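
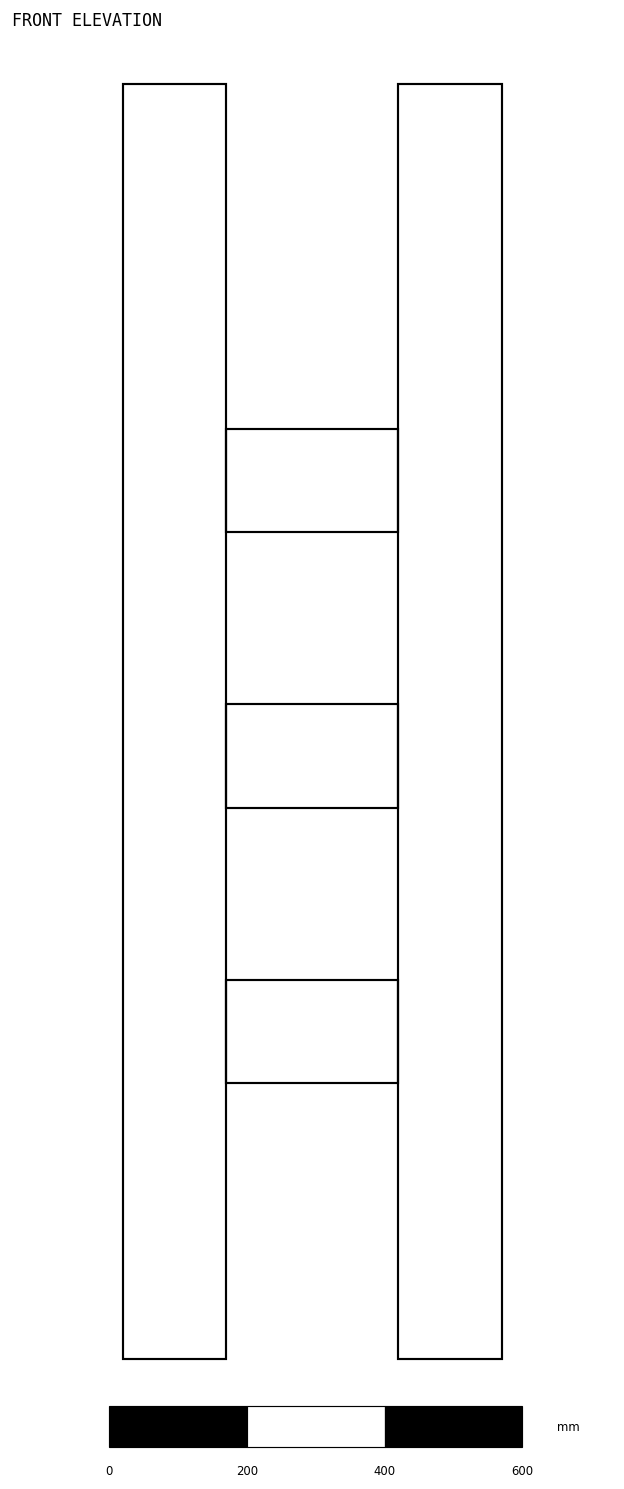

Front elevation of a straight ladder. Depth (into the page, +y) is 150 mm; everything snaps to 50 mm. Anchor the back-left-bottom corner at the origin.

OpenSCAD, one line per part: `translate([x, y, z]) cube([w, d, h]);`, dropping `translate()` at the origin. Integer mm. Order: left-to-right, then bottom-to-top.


cube([150, 150, 1850]);
translate([150, 0, 400]) cube([250, 150, 150]);
translate([150, 0, 800]) cube([250, 150, 150]);
translate([150, 0, 1200]) cube([250, 150, 150]);
translate([400, 0, 0]) cube([150, 150, 1850]);


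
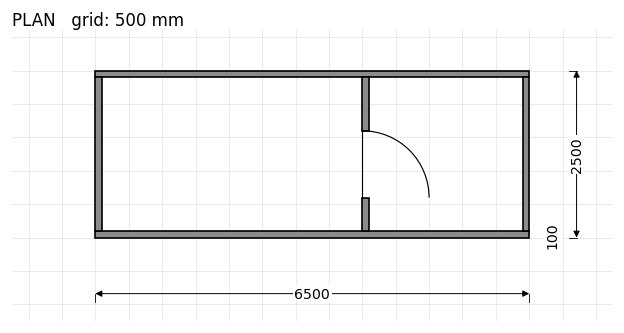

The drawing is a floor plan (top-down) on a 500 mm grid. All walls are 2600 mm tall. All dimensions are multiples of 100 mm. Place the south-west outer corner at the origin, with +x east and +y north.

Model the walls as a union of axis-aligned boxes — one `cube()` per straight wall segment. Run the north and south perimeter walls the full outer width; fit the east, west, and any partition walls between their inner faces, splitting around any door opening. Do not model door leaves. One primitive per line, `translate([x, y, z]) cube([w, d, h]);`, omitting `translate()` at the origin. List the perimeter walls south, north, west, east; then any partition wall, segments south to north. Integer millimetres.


cube([6500, 100, 2600]);
translate([0, 2400, 0]) cube([6500, 100, 2600]);
translate([0, 100, 0]) cube([100, 2300, 2600]);
translate([6400, 100, 0]) cube([100, 2300, 2600]);
translate([4000, 100, 0]) cube([100, 500, 2600]);
translate([4000, 1600, 0]) cube([100, 800, 2600]);


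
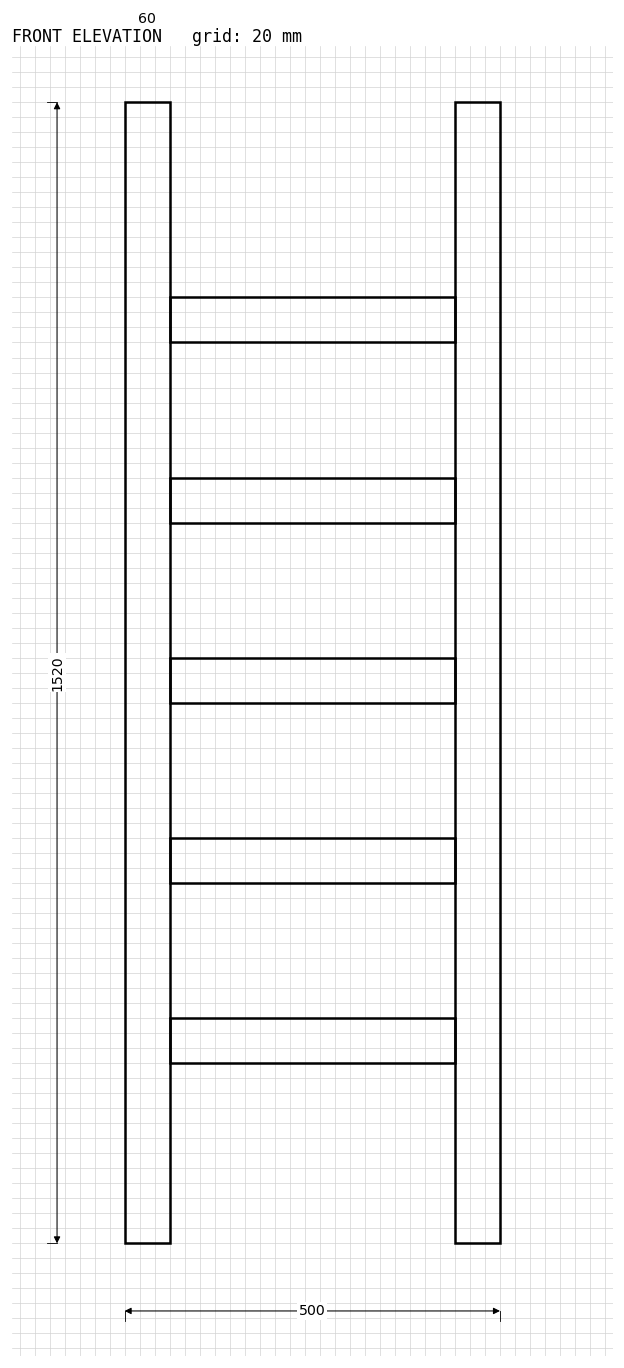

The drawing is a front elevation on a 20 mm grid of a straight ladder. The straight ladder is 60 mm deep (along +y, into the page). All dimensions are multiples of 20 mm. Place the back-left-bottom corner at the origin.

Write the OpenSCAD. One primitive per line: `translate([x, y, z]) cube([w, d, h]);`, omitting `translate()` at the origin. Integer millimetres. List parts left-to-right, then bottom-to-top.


cube([60, 60, 1520]);
translate([60, 0, 240]) cube([380, 60, 60]);
translate([60, 0, 480]) cube([380, 60, 60]);
translate([60, 0, 720]) cube([380, 60, 60]);
translate([60, 0, 960]) cube([380, 60, 60]);
translate([60, 0, 1200]) cube([380, 60, 60]);
translate([440, 0, 0]) cube([60, 60, 1520]);


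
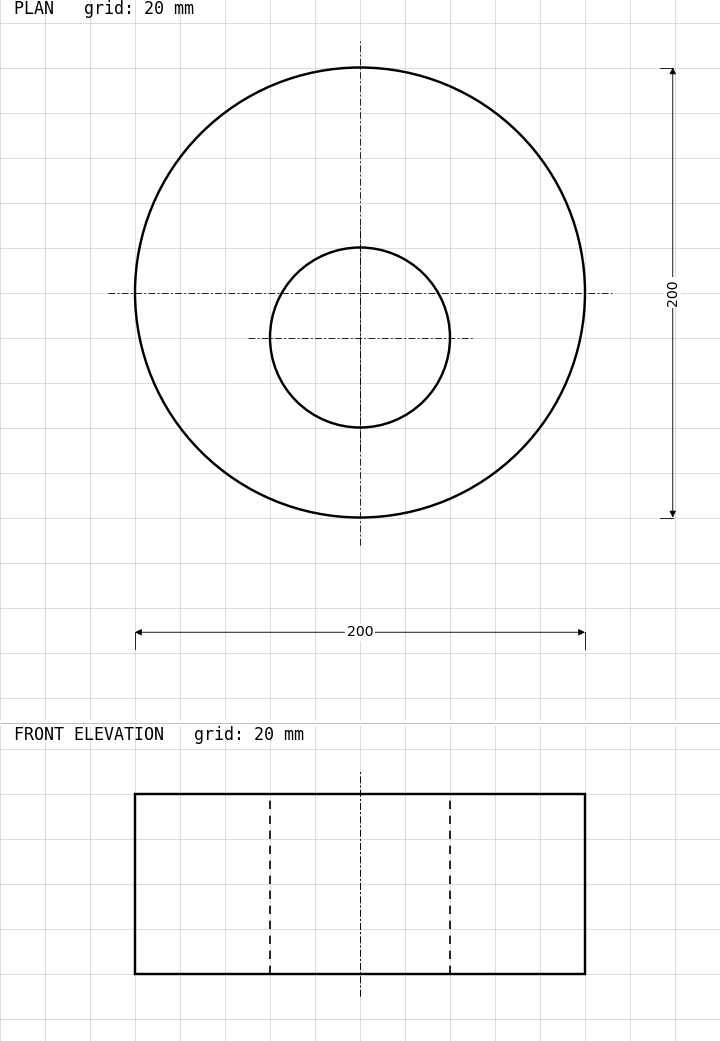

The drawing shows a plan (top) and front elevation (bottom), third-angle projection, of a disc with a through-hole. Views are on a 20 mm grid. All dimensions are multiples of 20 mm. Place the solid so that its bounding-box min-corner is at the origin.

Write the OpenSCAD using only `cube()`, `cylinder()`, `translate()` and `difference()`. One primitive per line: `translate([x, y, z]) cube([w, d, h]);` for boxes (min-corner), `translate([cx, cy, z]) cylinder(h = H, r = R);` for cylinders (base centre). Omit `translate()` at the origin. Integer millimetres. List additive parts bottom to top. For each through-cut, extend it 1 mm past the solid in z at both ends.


difference() {
  translate([100, 100, 0]) cylinder(h = 80, r = 100);
  translate([100, 80, -1]) cylinder(h = 82, r = 40);
}


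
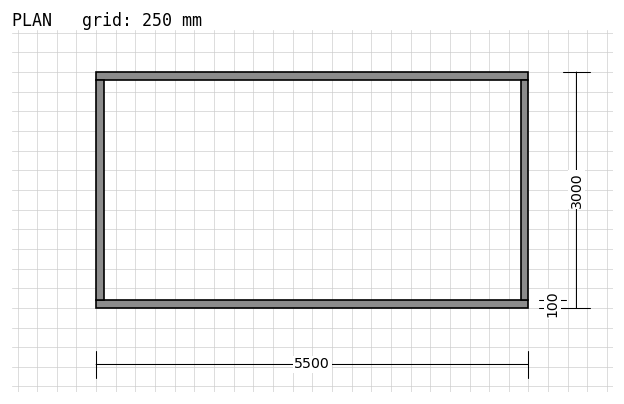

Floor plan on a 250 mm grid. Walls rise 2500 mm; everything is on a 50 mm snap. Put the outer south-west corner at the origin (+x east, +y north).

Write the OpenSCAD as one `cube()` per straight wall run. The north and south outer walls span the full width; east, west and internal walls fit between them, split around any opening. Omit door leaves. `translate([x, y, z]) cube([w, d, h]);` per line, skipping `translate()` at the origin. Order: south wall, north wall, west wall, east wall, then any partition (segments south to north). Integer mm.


cube([5500, 100, 2500]);
translate([0, 2900, 0]) cube([5500, 100, 2500]);
translate([0, 100, 0]) cube([100, 2800, 2500]);
translate([5400, 100, 0]) cube([100, 2800, 2500]);


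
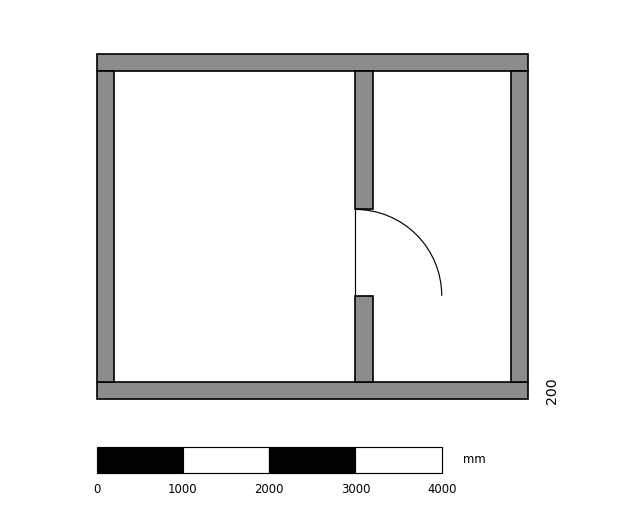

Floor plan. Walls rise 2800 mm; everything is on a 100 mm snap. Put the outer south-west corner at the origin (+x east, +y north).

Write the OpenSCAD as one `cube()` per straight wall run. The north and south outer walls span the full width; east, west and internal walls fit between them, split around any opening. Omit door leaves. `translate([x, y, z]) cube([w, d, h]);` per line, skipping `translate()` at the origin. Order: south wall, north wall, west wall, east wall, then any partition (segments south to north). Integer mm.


cube([5000, 200, 2800]);
translate([0, 3800, 0]) cube([5000, 200, 2800]);
translate([0, 200, 0]) cube([200, 3600, 2800]);
translate([4800, 200, 0]) cube([200, 3600, 2800]);
translate([3000, 200, 0]) cube([200, 1000, 2800]);
translate([3000, 2200, 0]) cube([200, 1600, 2800]);


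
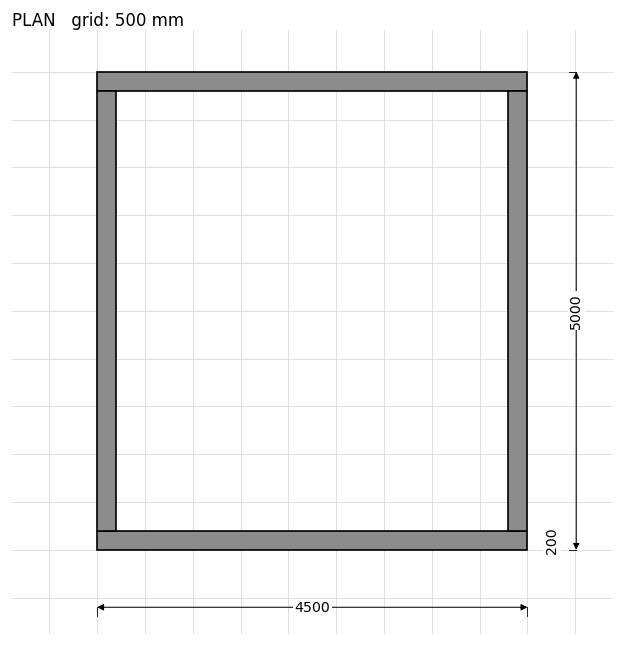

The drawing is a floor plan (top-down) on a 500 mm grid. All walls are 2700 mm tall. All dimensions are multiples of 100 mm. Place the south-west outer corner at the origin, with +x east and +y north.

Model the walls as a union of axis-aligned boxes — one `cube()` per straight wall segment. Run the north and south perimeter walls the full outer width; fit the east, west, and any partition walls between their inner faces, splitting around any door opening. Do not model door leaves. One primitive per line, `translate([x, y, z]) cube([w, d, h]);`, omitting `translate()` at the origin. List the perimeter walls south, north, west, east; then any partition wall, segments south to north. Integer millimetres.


cube([4500, 200, 2700]);
translate([0, 4800, 0]) cube([4500, 200, 2700]);
translate([0, 200, 0]) cube([200, 4600, 2700]);
translate([4300, 200, 0]) cube([200, 4600, 2700]);


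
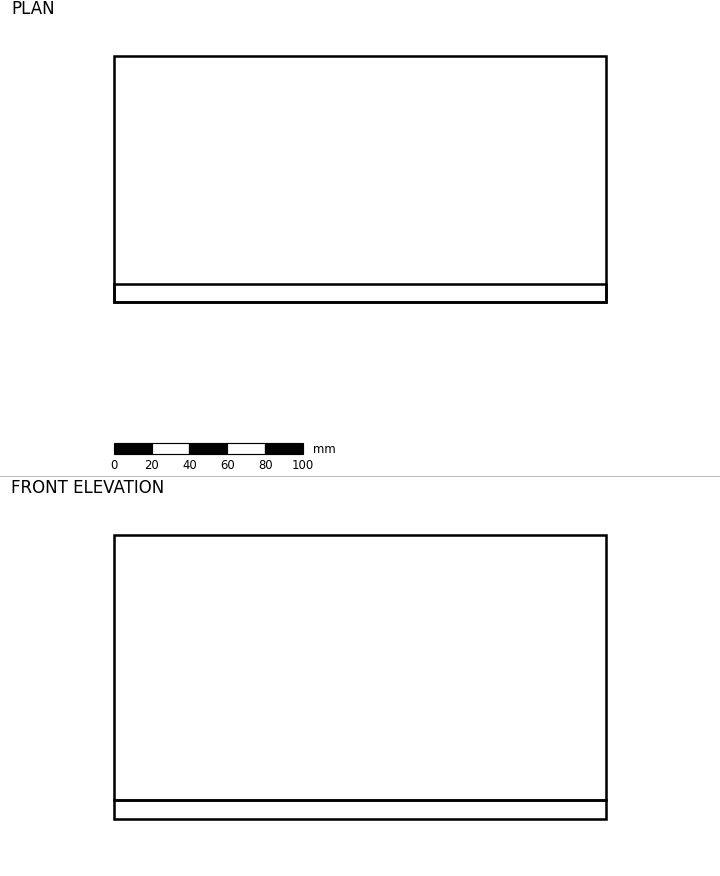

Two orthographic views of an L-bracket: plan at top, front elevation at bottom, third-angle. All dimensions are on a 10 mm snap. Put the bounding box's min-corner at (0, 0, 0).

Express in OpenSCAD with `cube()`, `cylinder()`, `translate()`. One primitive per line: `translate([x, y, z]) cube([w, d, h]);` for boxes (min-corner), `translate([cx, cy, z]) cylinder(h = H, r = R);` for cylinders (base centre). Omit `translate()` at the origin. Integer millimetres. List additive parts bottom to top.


cube([260, 130, 10]);
translate([0, 0, 10]) cube([260, 10, 140]);


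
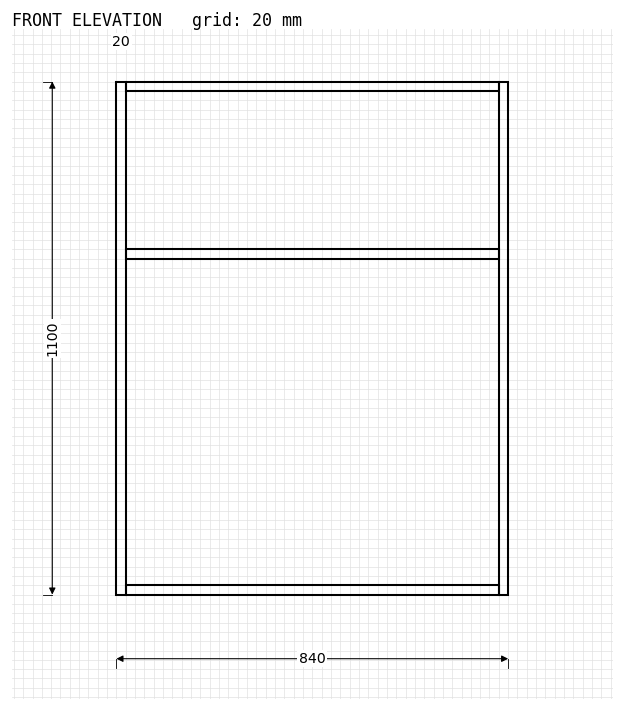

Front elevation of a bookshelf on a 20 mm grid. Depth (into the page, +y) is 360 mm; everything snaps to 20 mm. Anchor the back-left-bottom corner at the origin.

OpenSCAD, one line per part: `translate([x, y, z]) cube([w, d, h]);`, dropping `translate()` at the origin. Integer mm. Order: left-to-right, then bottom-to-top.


cube([20, 360, 1100]);
translate([20, 0, 0]) cube([800, 360, 20]);
translate([20, 0, 720]) cube([800, 360, 20]);
translate([20, 0, 1080]) cube([800, 360, 20]);
translate([820, 0, 0]) cube([20, 360, 1100]);


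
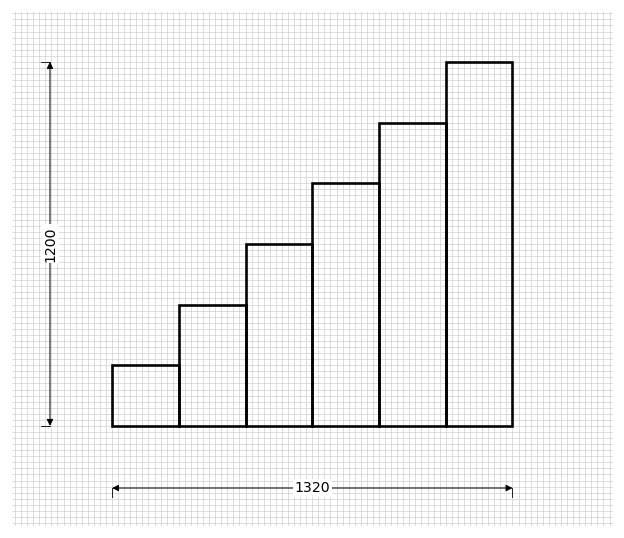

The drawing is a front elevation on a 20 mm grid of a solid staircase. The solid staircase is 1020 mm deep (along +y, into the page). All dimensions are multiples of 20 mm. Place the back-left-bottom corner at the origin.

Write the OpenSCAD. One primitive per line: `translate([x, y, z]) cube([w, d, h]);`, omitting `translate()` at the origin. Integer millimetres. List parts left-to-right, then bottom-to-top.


cube([220, 1020, 200]);
translate([220, 0, 0]) cube([220, 1020, 400]);
translate([440, 0, 0]) cube([220, 1020, 600]);
translate([660, 0, 0]) cube([220, 1020, 800]);
translate([880, 0, 0]) cube([220, 1020, 1000]);
translate([1100, 0, 0]) cube([220, 1020, 1200]);


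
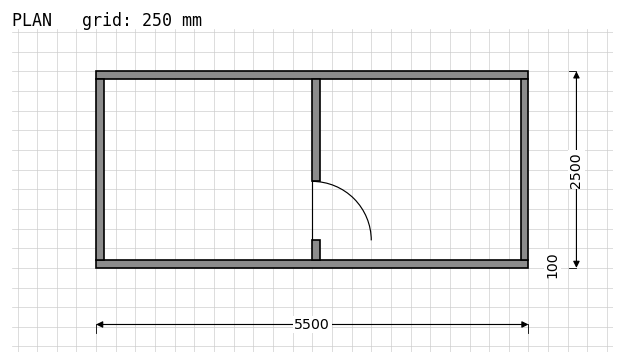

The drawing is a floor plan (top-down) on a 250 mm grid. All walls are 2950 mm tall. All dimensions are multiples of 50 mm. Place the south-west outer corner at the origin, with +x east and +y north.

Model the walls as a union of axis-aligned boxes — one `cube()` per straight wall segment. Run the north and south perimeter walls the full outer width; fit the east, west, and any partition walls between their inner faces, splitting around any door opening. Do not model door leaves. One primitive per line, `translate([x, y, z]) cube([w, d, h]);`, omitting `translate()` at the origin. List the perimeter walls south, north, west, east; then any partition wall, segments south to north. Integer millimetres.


cube([5500, 100, 2950]);
translate([0, 2400, 0]) cube([5500, 100, 2950]);
translate([0, 100, 0]) cube([100, 2300, 2950]);
translate([5400, 100, 0]) cube([100, 2300, 2950]);
translate([2750, 100, 0]) cube([100, 250, 2950]);
translate([2750, 1100, 0]) cube([100, 1300, 2950]);


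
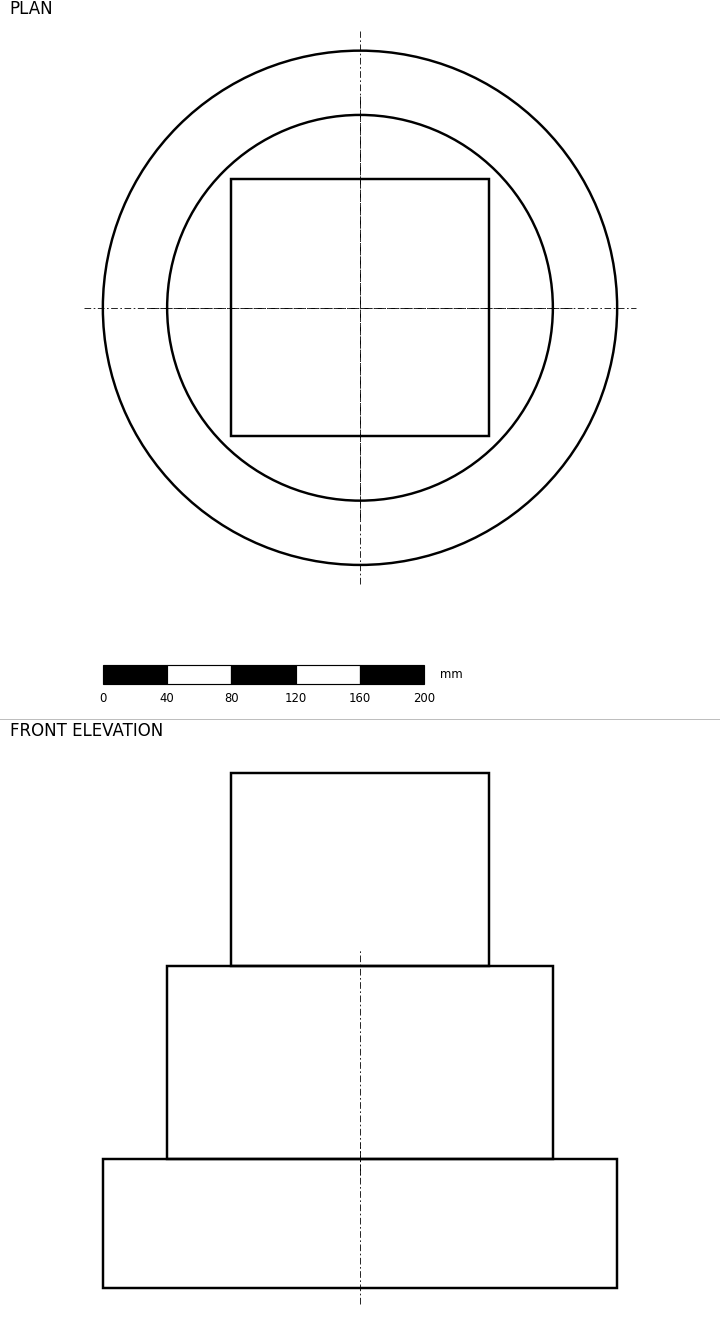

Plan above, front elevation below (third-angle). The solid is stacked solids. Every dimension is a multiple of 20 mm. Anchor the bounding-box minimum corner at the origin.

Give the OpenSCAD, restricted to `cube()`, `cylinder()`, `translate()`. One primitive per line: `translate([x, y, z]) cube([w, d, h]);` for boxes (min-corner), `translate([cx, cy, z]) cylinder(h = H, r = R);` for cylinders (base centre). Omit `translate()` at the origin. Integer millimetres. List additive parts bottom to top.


translate([160, 160, 0]) cylinder(h = 80, r = 160);
translate([160, 160, 80]) cylinder(h = 120, r = 120);
translate([80, 80, 200]) cube([160, 160, 120]);


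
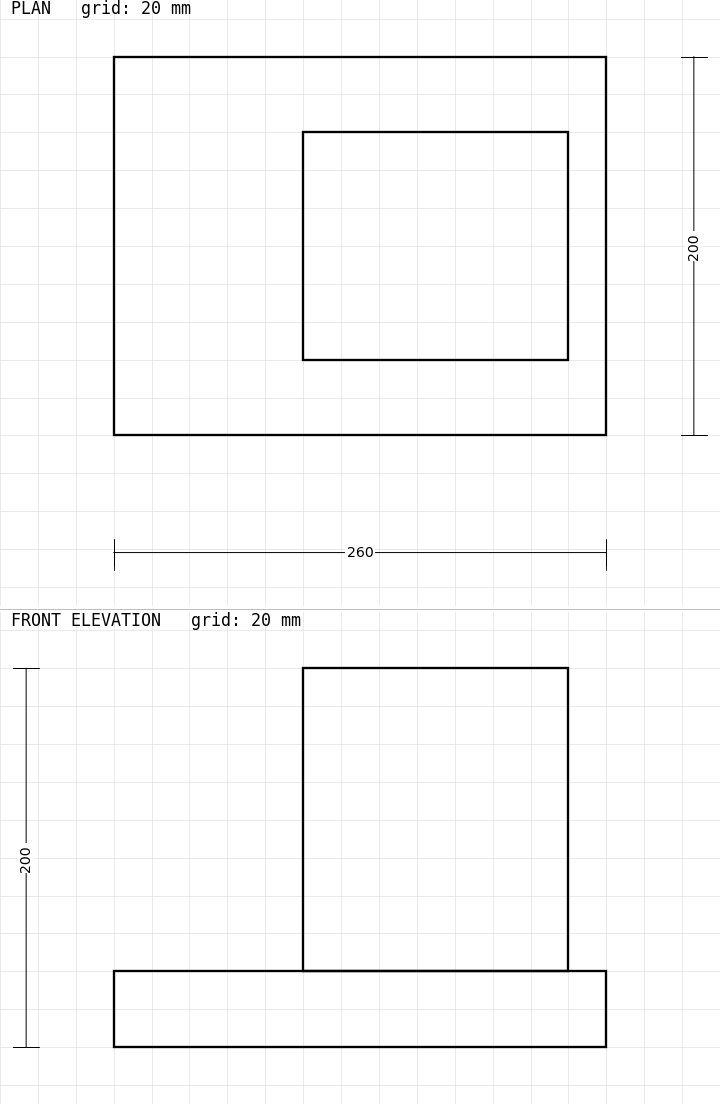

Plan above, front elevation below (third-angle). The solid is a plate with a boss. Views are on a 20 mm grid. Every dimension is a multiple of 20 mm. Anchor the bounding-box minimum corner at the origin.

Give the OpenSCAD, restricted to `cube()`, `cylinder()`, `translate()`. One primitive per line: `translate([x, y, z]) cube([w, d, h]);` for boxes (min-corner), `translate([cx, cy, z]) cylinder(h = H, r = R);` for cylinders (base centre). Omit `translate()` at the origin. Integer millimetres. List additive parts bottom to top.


cube([260, 200, 40]);
translate([100, 40, 40]) cube([140, 120, 160]);


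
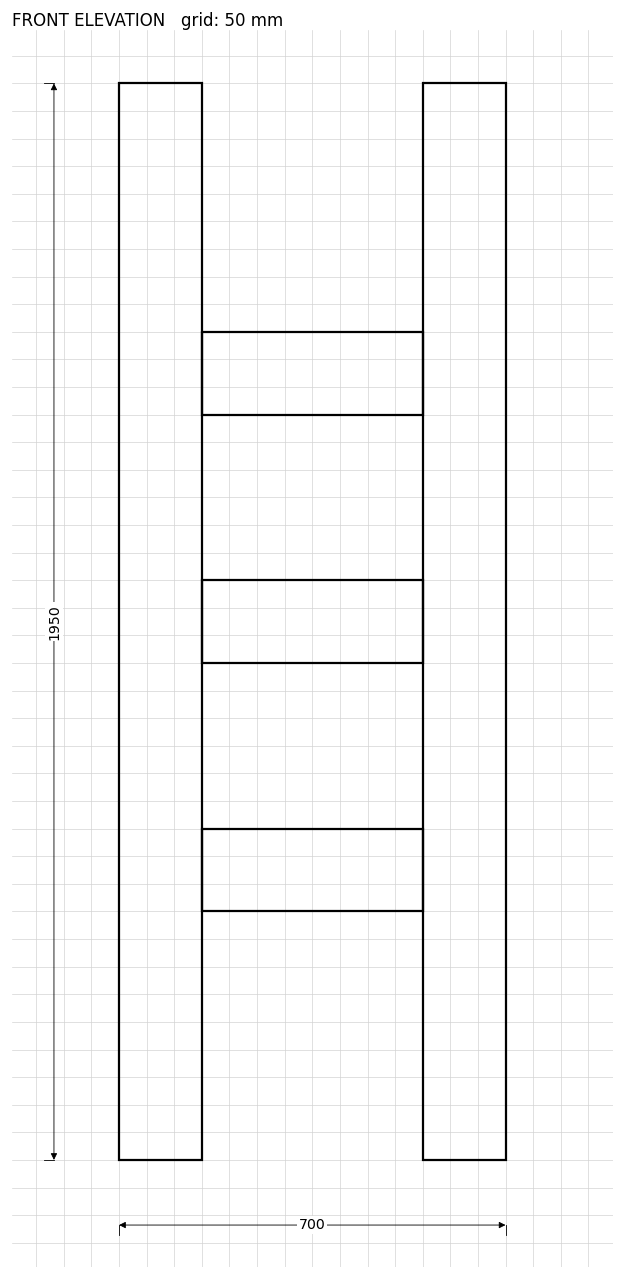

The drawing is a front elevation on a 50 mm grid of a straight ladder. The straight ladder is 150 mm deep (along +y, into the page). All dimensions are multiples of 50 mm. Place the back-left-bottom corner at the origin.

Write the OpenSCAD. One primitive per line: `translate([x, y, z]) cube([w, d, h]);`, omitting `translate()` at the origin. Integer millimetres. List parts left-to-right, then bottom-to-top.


cube([150, 150, 1950]);
translate([150, 0, 450]) cube([400, 150, 150]);
translate([150, 0, 900]) cube([400, 150, 150]);
translate([150, 0, 1350]) cube([400, 150, 150]);
translate([550, 0, 0]) cube([150, 150, 1950]);


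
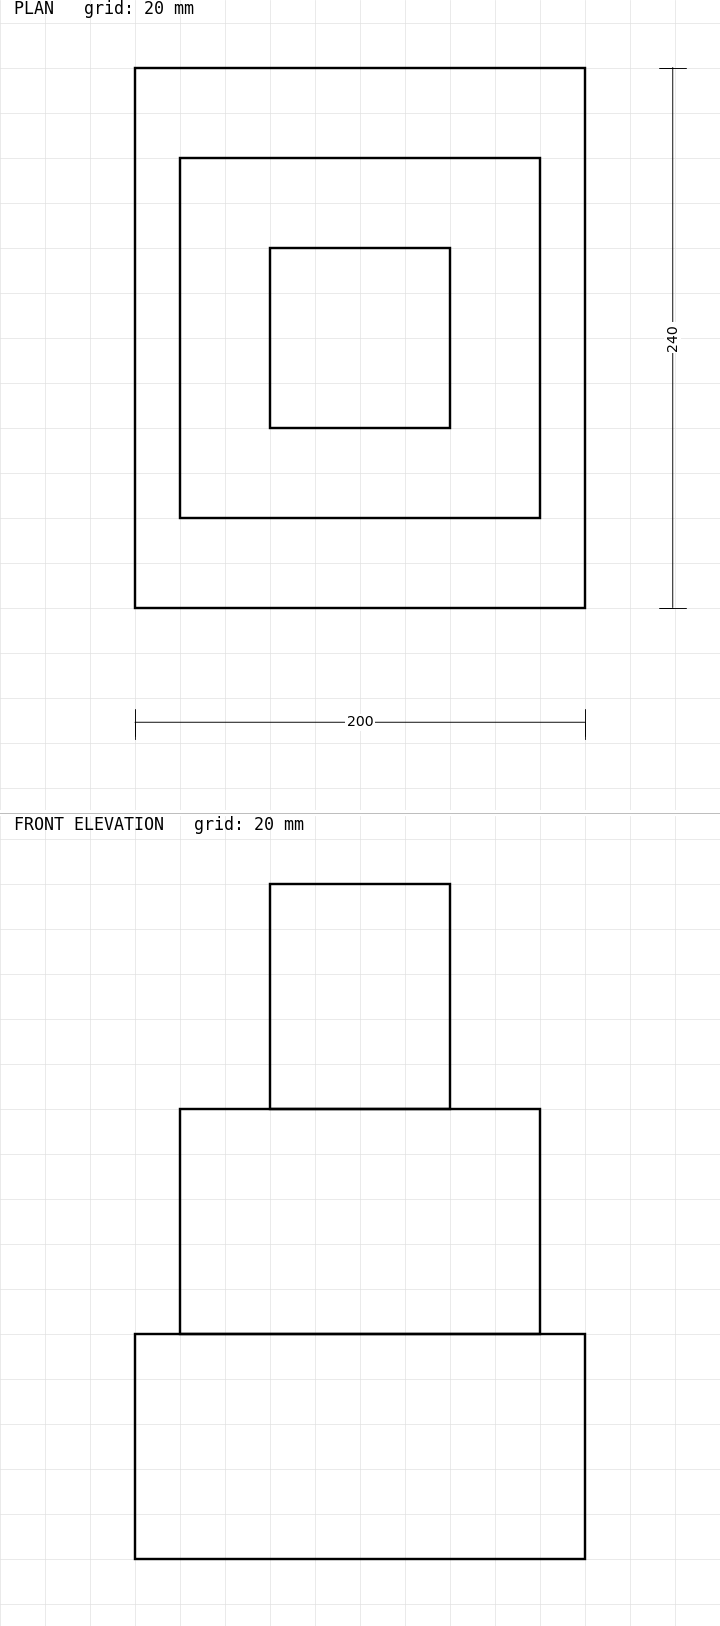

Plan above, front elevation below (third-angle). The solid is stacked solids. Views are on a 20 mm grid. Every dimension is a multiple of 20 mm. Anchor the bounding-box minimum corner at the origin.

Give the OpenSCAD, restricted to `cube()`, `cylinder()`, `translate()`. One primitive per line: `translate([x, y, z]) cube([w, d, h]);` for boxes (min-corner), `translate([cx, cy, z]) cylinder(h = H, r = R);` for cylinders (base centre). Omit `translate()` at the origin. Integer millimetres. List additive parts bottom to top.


cube([200, 240, 100]);
translate([20, 40, 100]) cube([160, 160, 100]);
translate([60, 80, 200]) cube([80, 80, 100]);


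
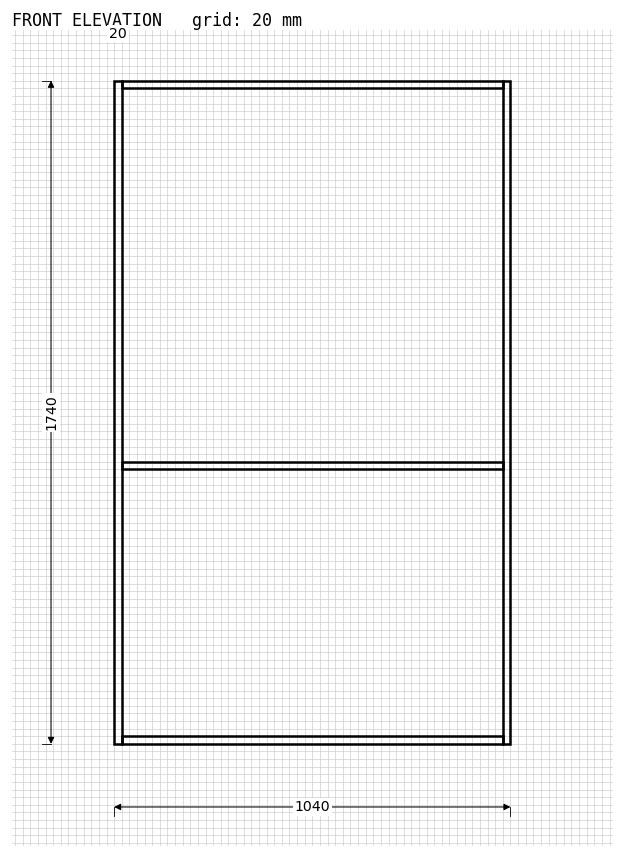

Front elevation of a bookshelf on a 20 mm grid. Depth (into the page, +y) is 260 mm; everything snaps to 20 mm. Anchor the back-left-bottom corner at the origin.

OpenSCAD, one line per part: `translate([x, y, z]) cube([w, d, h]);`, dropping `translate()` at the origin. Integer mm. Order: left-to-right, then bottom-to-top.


cube([20, 260, 1740]);
translate([20, 0, 0]) cube([1000, 260, 20]);
translate([20, 0, 720]) cube([1000, 260, 20]);
translate([20, 0, 1720]) cube([1000, 260, 20]);
translate([1020, 0, 0]) cube([20, 260, 1740]);


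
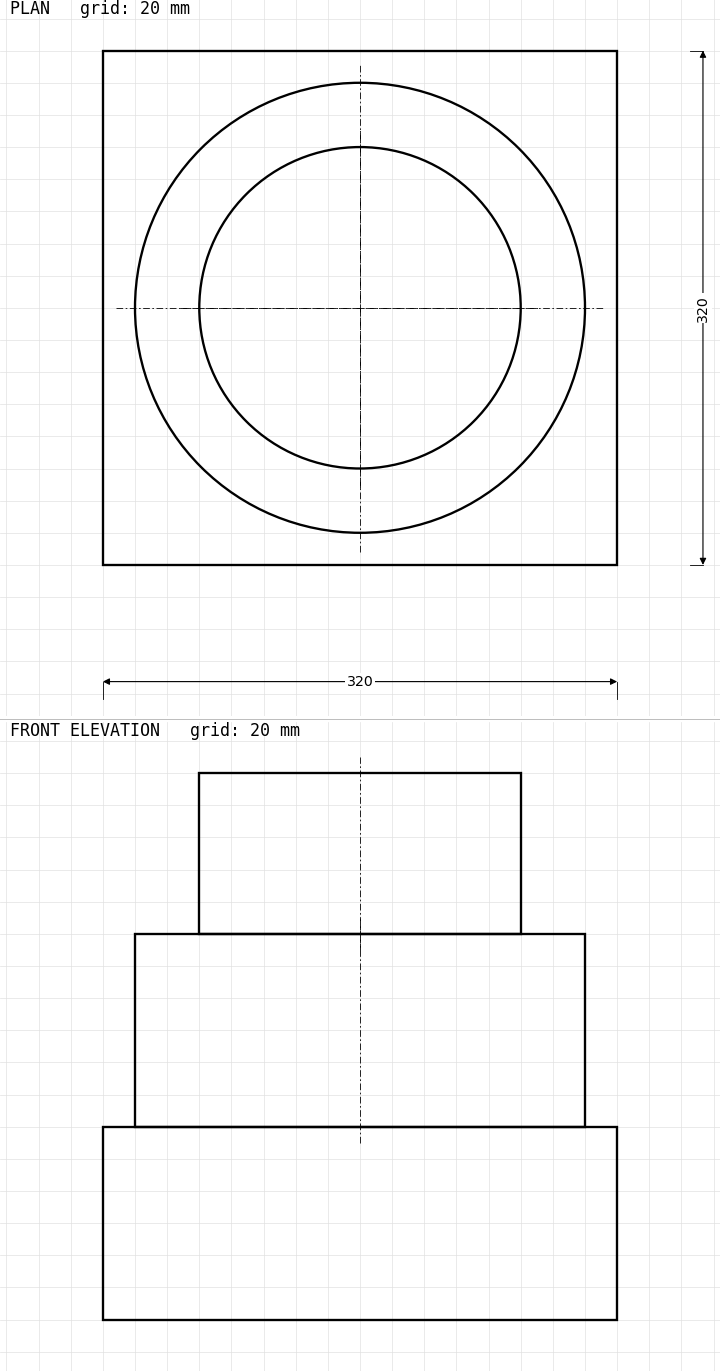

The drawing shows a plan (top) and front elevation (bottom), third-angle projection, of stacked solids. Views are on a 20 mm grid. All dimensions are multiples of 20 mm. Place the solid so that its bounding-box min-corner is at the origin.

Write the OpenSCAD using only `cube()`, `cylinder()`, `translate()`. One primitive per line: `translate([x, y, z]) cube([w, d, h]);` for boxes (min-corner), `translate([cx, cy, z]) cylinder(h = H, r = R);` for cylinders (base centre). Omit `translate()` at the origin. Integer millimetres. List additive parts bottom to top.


cube([320, 320, 120]);
translate([160, 160, 120]) cylinder(h = 120, r = 140);
translate([160, 160, 240]) cylinder(h = 100, r = 100);


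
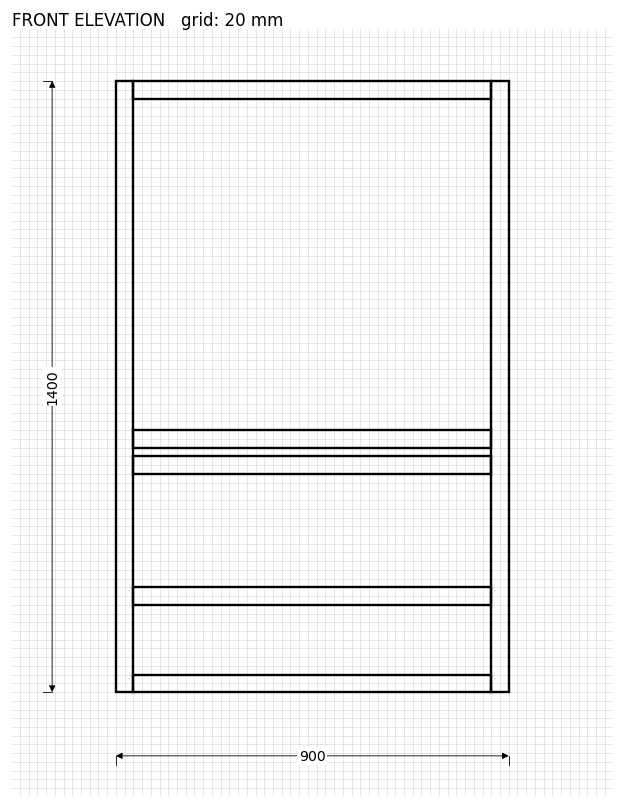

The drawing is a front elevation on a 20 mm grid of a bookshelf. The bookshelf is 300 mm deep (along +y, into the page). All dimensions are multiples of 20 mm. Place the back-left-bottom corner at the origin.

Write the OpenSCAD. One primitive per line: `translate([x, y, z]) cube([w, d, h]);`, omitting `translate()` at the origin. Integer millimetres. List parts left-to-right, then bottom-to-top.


cube([40, 300, 1400]);
translate([40, 0, 0]) cube([820, 300, 40]);
translate([40, 0, 200]) cube([820, 300, 40]);
translate([40, 0, 500]) cube([820, 300, 40]);
translate([40, 0, 560]) cube([820, 300, 40]);
translate([40, 0, 1360]) cube([820, 300, 40]);
translate([860, 0, 0]) cube([40, 300, 1400]);


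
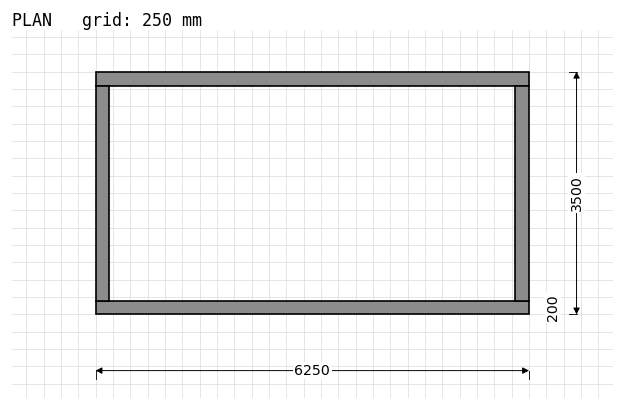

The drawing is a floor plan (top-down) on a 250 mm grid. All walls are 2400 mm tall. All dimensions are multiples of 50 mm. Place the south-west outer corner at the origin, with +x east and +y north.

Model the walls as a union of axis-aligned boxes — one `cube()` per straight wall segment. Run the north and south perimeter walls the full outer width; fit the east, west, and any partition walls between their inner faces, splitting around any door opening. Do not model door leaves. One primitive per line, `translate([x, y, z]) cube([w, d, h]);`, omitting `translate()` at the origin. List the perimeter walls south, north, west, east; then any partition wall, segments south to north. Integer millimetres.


cube([6250, 200, 2400]);
translate([0, 3300, 0]) cube([6250, 200, 2400]);
translate([0, 200, 0]) cube([200, 3100, 2400]);
translate([6050, 200, 0]) cube([200, 3100, 2400]);


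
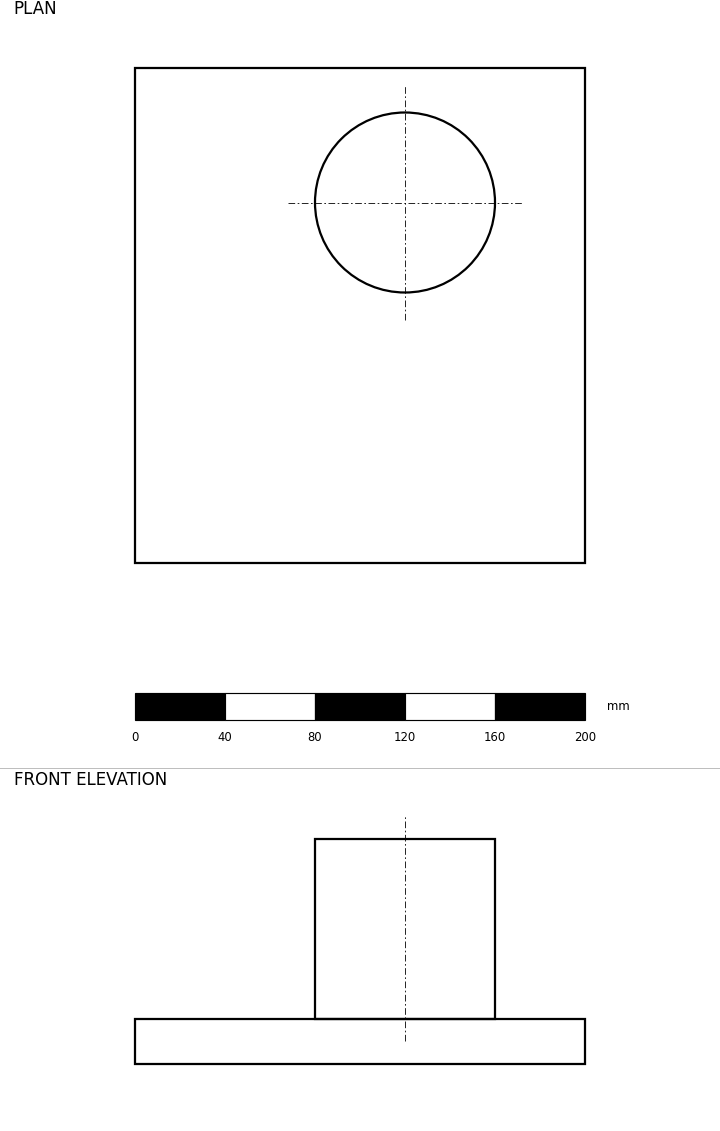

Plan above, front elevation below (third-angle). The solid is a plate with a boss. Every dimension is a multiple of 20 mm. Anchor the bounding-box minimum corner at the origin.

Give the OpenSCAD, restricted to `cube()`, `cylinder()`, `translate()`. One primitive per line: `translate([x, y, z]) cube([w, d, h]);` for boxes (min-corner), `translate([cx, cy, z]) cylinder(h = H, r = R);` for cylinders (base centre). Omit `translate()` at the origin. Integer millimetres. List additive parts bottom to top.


cube([200, 220, 20]);
translate([120, 160, 20]) cylinder(h = 80, r = 40);


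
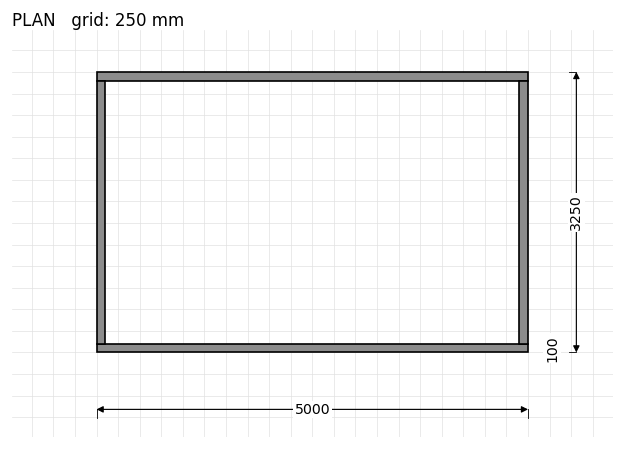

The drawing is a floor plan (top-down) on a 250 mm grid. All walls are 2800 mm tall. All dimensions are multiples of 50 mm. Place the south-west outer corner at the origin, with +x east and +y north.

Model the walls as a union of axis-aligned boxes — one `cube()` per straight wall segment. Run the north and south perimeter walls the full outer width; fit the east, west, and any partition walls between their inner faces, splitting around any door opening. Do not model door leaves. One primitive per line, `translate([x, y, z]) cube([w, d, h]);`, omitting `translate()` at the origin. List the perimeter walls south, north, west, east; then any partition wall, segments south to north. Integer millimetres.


cube([5000, 100, 2800]);
translate([0, 3150, 0]) cube([5000, 100, 2800]);
translate([0, 100, 0]) cube([100, 3050, 2800]);
translate([4900, 100, 0]) cube([100, 3050, 2800]);


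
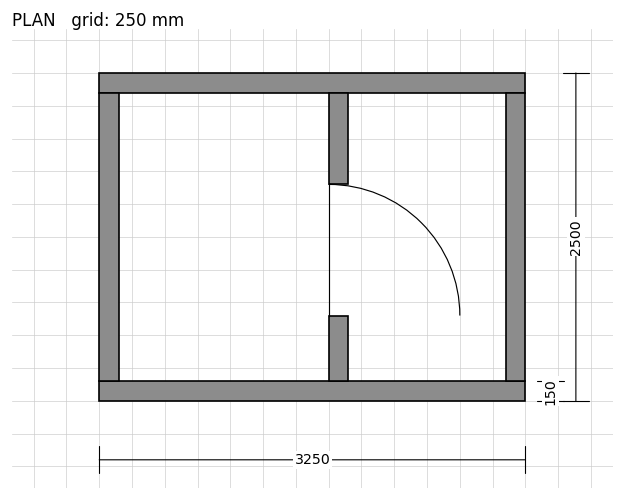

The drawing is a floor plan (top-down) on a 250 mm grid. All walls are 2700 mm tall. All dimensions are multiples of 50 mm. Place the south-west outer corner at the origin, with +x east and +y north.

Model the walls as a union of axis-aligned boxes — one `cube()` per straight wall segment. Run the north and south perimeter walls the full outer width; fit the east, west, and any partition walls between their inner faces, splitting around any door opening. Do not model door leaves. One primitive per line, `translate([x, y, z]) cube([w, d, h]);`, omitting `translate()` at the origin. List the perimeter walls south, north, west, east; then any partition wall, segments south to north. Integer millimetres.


cube([3250, 150, 2700]);
translate([0, 2350, 0]) cube([3250, 150, 2700]);
translate([0, 150, 0]) cube([150, 2200, 2700]);
translate([3100, 150, 0]) cube([150, 2200, 2700]);
translate([1750, 150, 0]) cube([150, 500, 2700]);
translate([1750, 1650, 0]) cube([150, 700, 2700]);


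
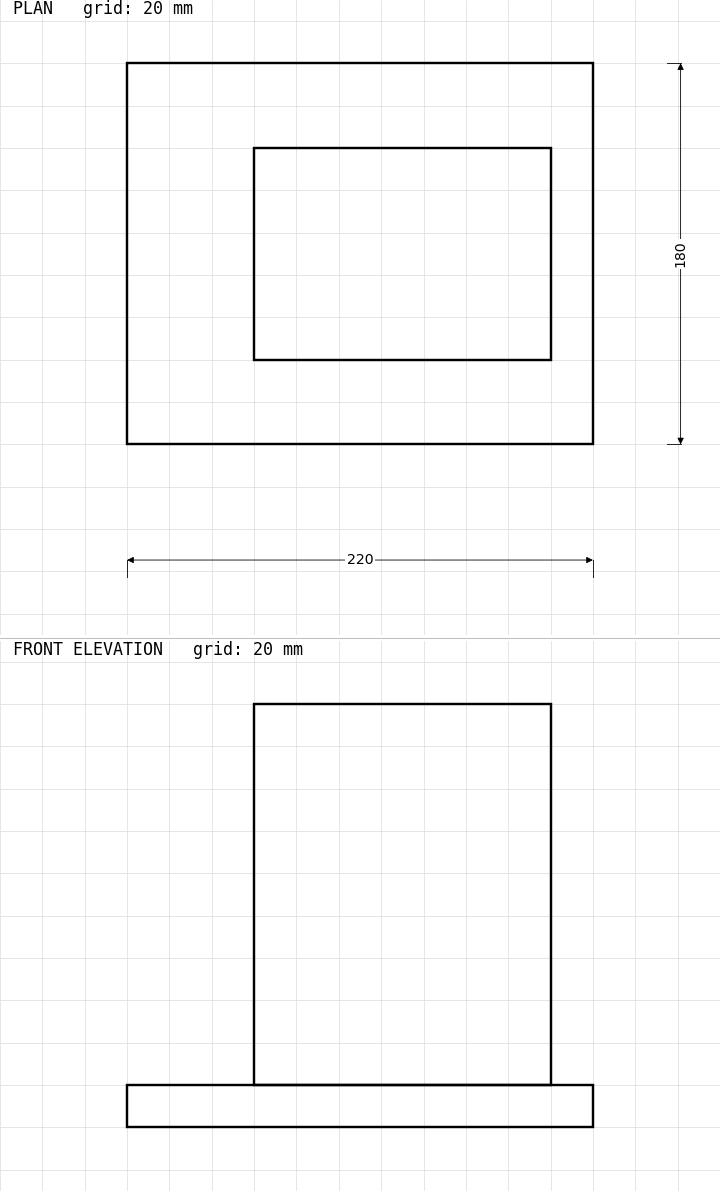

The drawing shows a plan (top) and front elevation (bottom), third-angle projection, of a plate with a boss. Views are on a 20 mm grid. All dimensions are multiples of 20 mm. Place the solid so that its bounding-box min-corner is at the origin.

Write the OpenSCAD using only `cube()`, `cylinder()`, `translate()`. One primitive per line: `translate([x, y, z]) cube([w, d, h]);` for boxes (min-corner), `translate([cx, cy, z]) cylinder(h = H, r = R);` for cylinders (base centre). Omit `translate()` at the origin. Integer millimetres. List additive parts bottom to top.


cube([220, 180, 20]);
translate([60, 40, 20]) cube([140, 100, 180]);


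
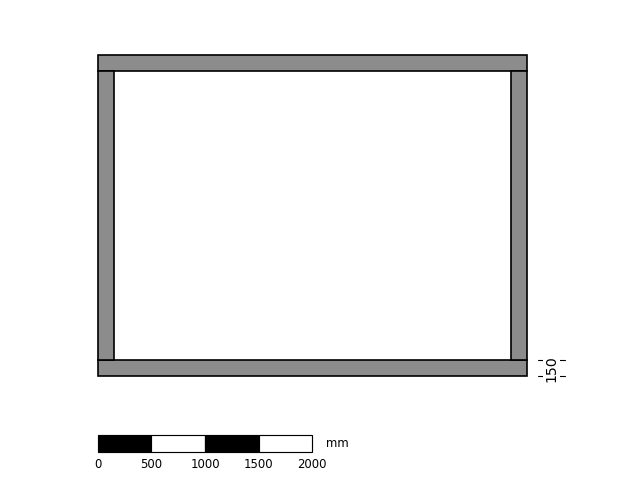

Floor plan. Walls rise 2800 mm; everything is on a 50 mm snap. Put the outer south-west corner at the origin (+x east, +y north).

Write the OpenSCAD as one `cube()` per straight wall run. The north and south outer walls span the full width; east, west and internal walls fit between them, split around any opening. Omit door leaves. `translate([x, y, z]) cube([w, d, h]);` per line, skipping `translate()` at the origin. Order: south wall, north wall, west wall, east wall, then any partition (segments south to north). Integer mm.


cube([4000, 150, 2800]);
translate([0, 2850, 0]) cube([4000, 150, 2800]);
translate([0, 150, 0]) cube([150, 2700, 2800]);
translate([3850, 150, 0]) cube([150, 2700, 2800]);


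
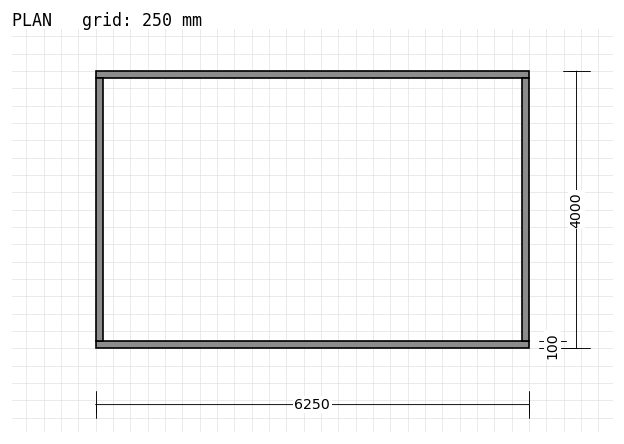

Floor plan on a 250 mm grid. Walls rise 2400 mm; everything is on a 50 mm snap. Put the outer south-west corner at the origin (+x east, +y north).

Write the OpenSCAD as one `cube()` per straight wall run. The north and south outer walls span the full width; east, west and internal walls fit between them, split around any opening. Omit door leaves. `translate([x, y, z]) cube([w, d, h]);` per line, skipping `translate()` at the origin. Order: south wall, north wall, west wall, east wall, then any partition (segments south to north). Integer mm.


cube([6250, 100, 2400]);
translate([0, 3900, 0]) cube([6250, 100, 2400]);
translate([0, 100, 0]) cube([100, 3800, 2400]);
translate([6150, 100, 0]) cube([100, 3800, 2400]);


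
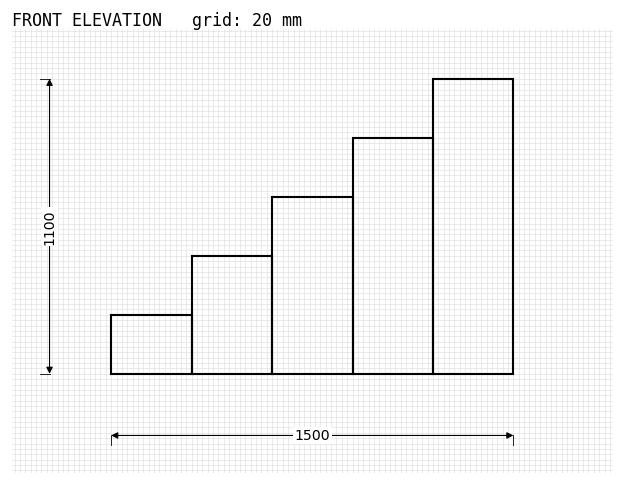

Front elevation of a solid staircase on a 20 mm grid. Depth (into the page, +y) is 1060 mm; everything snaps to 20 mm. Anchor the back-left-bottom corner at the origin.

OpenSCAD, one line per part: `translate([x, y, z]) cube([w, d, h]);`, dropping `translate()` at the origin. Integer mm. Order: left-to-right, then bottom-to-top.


cube([300, 1060, 220]);
translate([300, 0, 0]) cube([300, 1060, 440]);
translate([600, 0, 0]) cube([300, 1060, 660]);
translate([900, 0, 0]) cube([300, 1060, 880]);
translate([1200, 0, 0]) cube([300, 1060, 1100]);


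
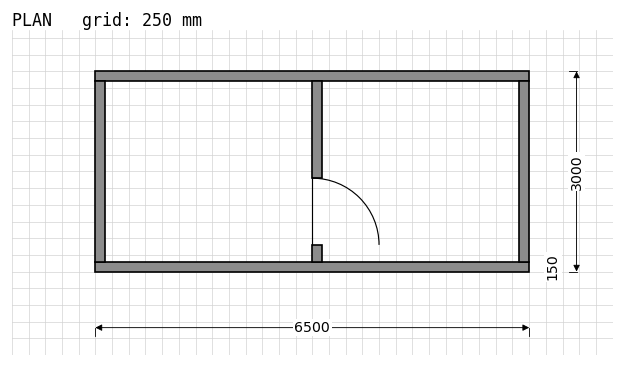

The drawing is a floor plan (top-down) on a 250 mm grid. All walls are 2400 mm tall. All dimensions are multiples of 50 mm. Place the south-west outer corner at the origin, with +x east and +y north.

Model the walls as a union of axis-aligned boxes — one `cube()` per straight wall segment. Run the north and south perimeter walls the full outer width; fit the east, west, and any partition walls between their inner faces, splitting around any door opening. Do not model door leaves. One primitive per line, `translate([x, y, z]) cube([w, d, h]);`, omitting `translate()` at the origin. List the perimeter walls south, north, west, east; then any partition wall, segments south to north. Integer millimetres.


cube([6500, 150, 2400]);
translate([0, 2850, 0]) cube([6500, 150, 2400]);
translate([0, 150, 0]) cube([150, 2700, 2400]);
translate([6350, 150, 0]) cube([150, 2700, 2400]);
translate([3250, 150, 0]) cube([150, 250, 2400]);
translate([3250, 1400, 0]) cube([150, 1450, 2400]);


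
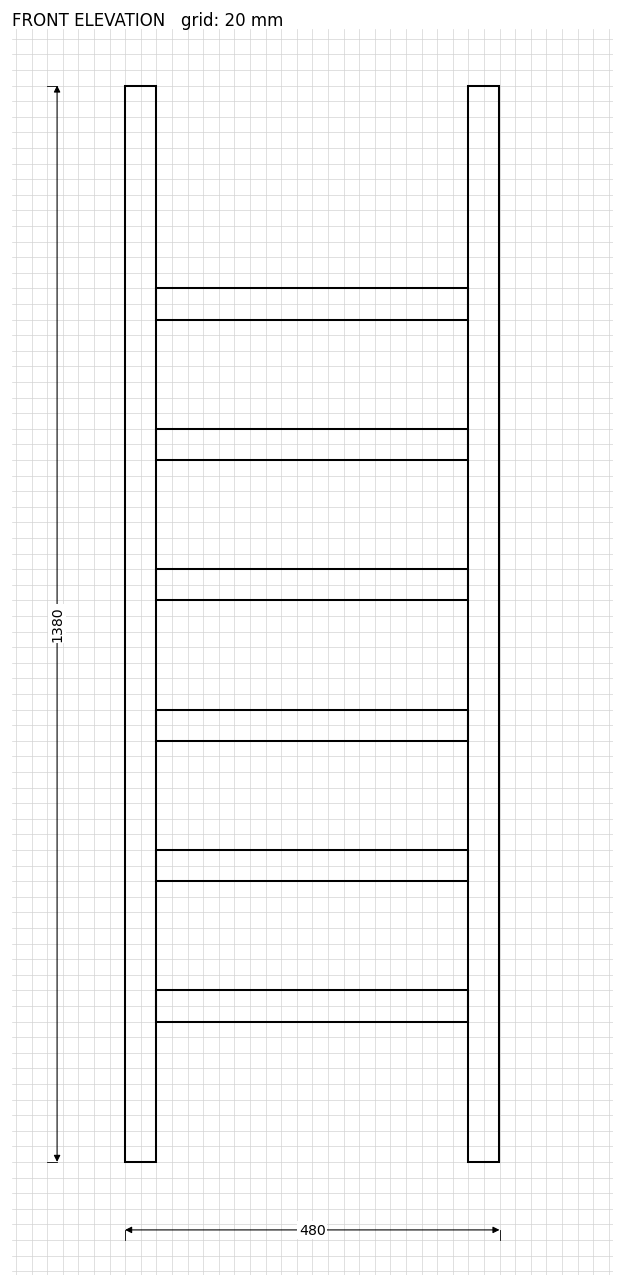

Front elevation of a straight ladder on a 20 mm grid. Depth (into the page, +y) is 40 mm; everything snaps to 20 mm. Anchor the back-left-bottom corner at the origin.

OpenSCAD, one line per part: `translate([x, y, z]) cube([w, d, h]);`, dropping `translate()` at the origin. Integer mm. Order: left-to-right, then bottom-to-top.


cube([40, 40, 1380]);
translate([40, 0, 180]) cube([400, 40, 40]);
translate([40, 0, 360]) cube([400, 40, 40]);
translate([40, 0, 540]) cube([400, 40, 40]);
translate([40, 0, 720]) cube([400, 40, 40]);
translate([40, 0, 900]) cube([400, 40, 40]);
translate([40, 0, 1080]) cube([400, 40, 40]);
translate([440, 0, 0]) cube([40, 40, 1380]);


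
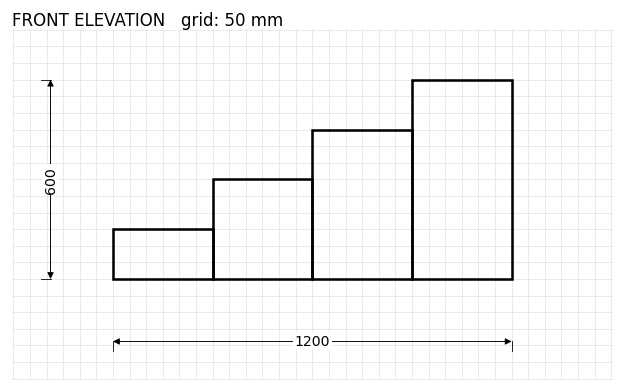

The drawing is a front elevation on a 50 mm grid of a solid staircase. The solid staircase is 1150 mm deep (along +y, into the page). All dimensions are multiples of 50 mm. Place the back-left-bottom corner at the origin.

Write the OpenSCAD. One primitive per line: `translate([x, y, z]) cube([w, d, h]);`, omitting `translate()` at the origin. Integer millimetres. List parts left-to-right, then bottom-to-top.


cube([300, 1150, 150]);
translate([300, 0, 0]) cube([300, 1150, 300]);
translate([600, 0, 0]) cube([300, 1150, 450]);
translate([900, 0, 0]) cube([300, 1150, 600]);


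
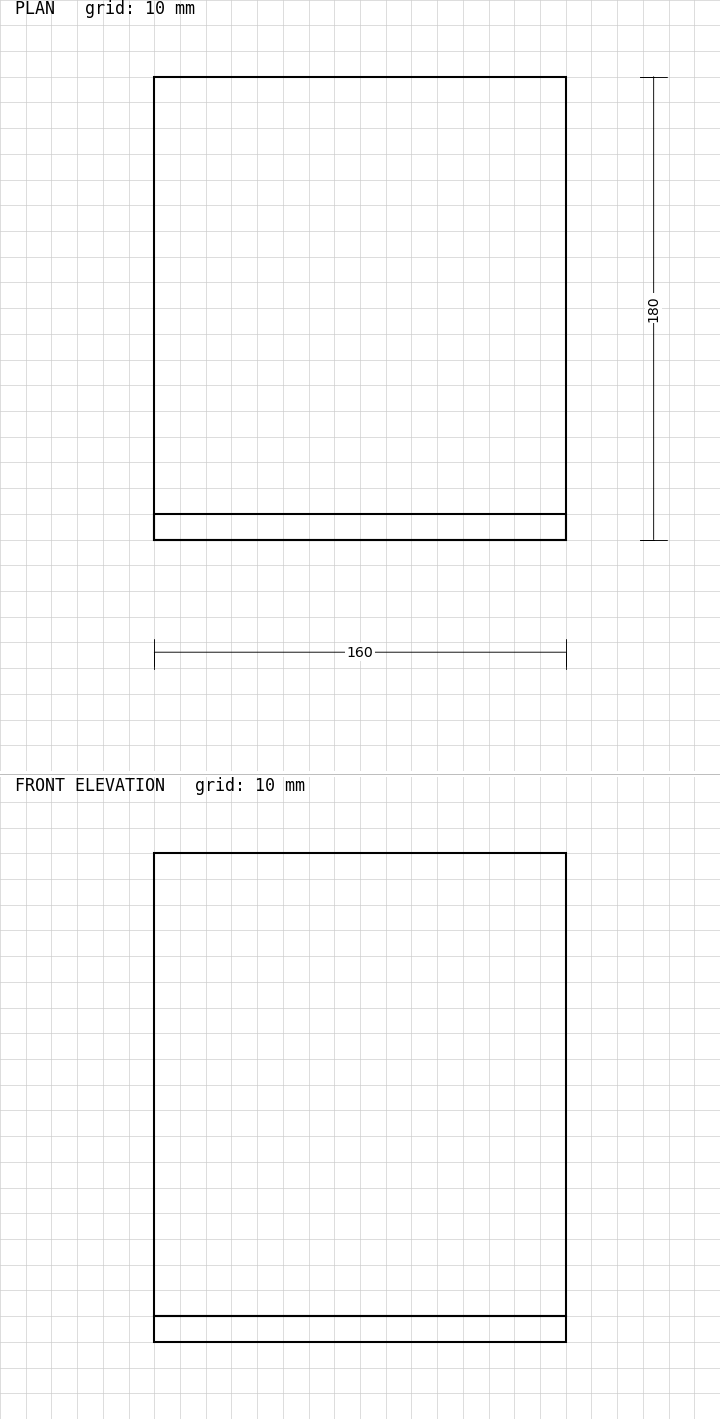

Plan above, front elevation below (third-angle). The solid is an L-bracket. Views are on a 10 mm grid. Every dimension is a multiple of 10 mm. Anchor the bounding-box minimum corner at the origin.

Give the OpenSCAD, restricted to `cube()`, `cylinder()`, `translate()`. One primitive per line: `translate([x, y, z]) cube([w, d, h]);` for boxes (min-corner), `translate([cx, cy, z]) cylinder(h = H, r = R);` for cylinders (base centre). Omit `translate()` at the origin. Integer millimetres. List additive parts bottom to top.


cube([160, 180, 10]);
translate([0, 0, 10]) cube([160, 10, 180]);


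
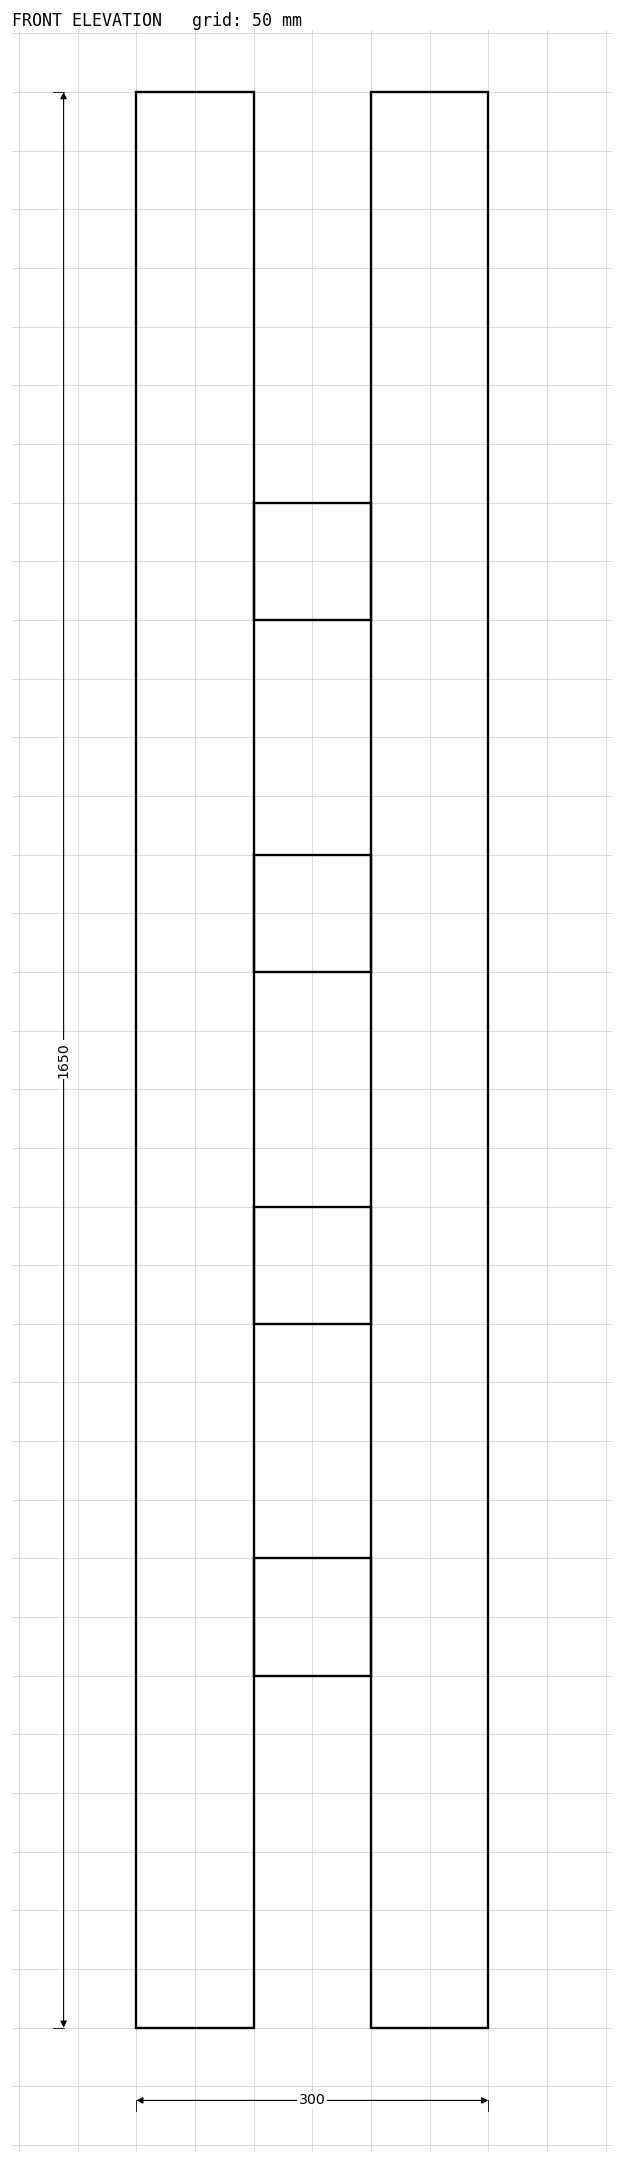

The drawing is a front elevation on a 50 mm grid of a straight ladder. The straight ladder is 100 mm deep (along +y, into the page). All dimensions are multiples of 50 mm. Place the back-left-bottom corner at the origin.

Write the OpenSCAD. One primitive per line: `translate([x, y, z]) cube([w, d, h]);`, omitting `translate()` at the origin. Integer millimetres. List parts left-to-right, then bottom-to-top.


cube([100, 100, 1650]);
translate([100, 0, 300]) cube([100, 100, 100]);
translate([100, 0, 600]) cube([100, 100, 100]);
translate([100, 0, 900]) cube([100, 100, 100]);
translate([100, 0, 1200]) cube([100, 100, 100]);
translate([200, 0, 0]) cube([100, 100, 1650]);


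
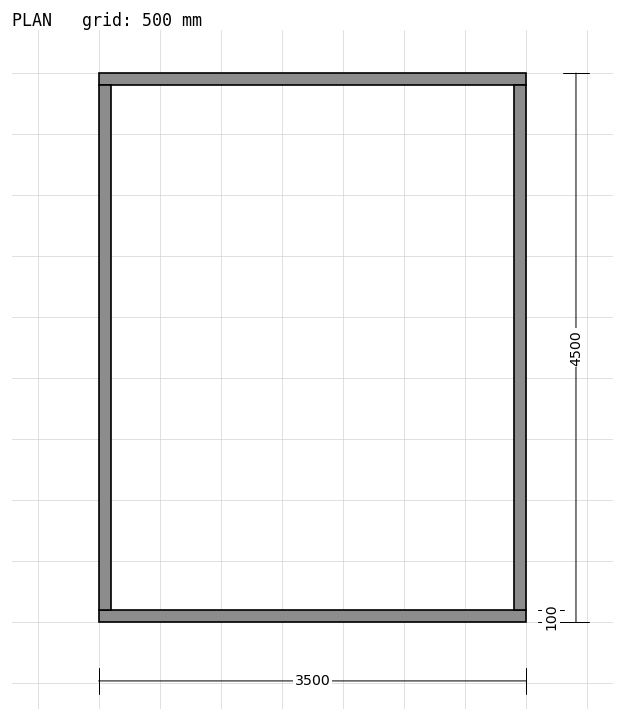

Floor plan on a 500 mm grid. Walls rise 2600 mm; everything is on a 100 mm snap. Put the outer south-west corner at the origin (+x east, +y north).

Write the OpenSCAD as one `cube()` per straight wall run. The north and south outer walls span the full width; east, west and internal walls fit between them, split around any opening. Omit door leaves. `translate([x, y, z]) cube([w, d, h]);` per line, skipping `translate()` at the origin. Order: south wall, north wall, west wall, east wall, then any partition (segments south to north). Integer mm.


cube([3500, 100, 2600]);
translate([0, 4400, 0]) cube([3500, 100, 2600]);
translate([0, 100, 0]) cube([100, 4300, 2600]);
translate([3400, 100, 0]) cube([100, 4300, 2600]);


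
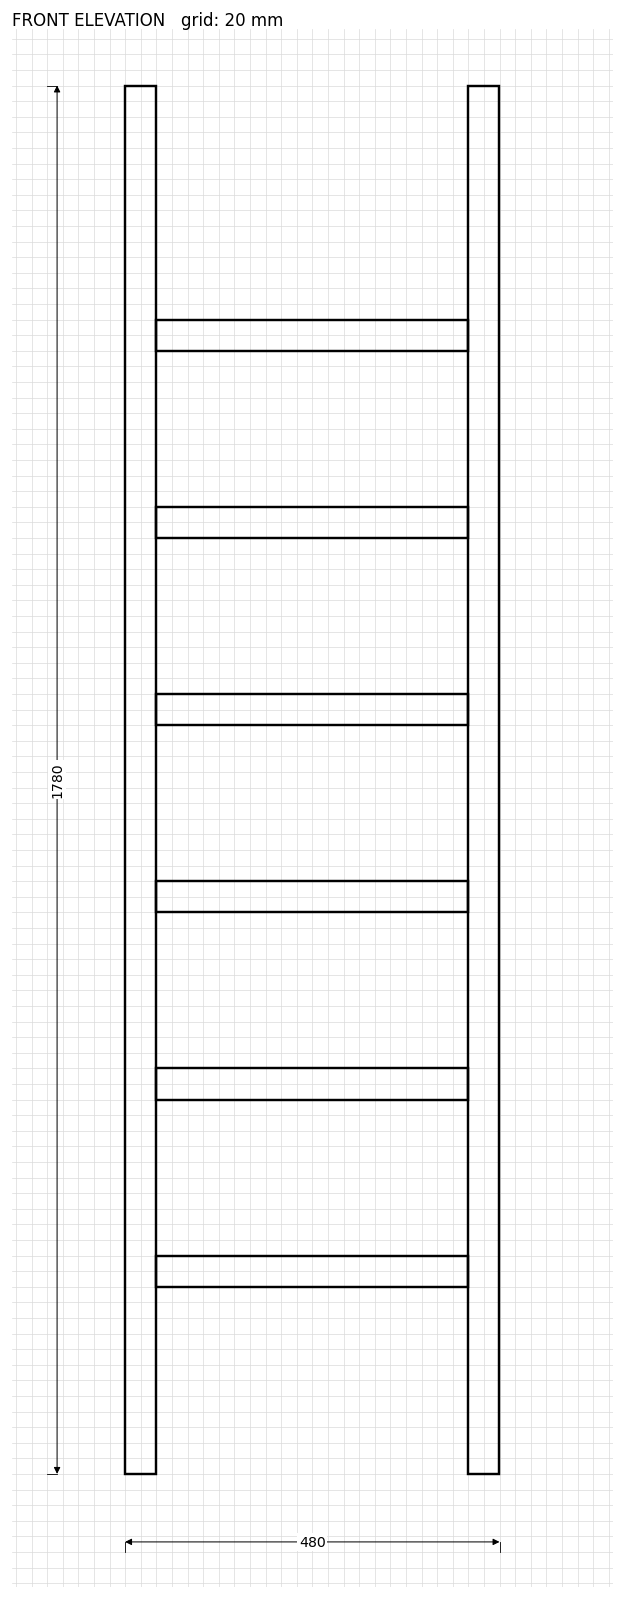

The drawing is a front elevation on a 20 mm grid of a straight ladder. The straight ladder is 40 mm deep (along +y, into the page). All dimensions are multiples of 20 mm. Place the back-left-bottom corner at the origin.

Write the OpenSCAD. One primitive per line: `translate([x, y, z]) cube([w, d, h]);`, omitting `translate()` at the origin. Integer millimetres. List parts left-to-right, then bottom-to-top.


cube([40, 40, 1780]);
translate([40, 0, 240]) cube([400, 40, 40]);
translate([40, 0, 480]) cube([400, 40, 40]);
translate([40, 0, 720]) cube([400, 40, 40]);
translate([40, 0, 960]) cube([400, 40, 40]);
translate([40, 0, 1200]) cube([400, 40, 40]);
translate([40, 0, 1440]) cube([400, 40, 40]);
translate([440, 0, 0]) cube([40, 40, 1780]);


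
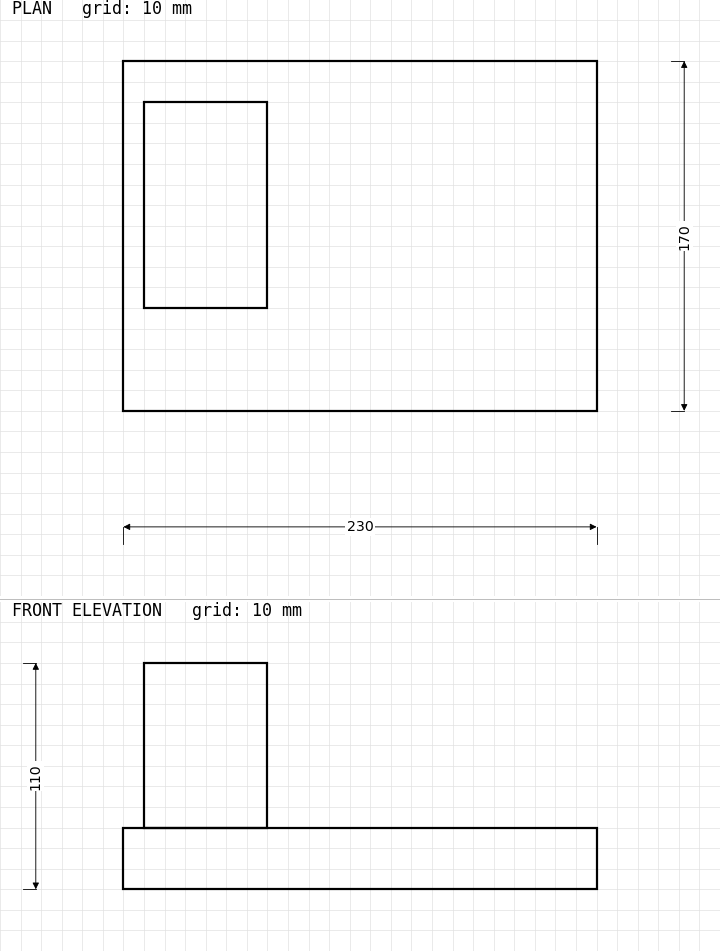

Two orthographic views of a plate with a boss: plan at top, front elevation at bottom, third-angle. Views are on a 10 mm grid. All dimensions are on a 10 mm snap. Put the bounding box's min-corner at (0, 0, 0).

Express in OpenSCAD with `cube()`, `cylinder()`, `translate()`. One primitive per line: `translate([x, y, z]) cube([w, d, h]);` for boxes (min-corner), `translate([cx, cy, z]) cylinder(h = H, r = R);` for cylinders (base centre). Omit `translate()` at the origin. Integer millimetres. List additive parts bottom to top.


cube([230, 170, 30]);
translate([10, 50, 30]) cube([60, 100, 80]);


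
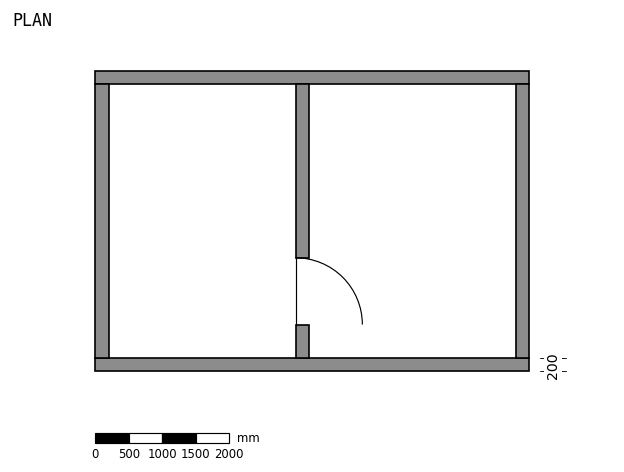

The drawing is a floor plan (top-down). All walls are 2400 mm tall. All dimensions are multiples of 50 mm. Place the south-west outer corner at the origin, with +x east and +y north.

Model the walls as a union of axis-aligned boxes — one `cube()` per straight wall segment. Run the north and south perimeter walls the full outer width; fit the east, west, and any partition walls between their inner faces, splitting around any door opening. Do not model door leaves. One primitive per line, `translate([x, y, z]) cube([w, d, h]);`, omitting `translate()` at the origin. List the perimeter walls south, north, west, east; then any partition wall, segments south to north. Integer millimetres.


cube([6500, 200, 2400]);
translate([0, 4300, 0]) cube([6500, 200, 2400]);
translate([0, 200, 0]) cube([200, 4100, 2400]);
translate([6300, 200, 0]) cube([200, 4100, 2400]);
translate([3000, 200, 0]) cube([200, 500, 2400]);
translate([3000, 1700, 0]) cube([200, 2600, 2400]);


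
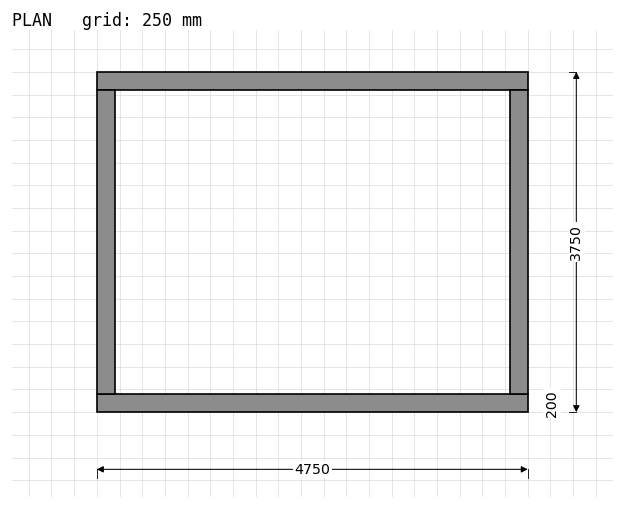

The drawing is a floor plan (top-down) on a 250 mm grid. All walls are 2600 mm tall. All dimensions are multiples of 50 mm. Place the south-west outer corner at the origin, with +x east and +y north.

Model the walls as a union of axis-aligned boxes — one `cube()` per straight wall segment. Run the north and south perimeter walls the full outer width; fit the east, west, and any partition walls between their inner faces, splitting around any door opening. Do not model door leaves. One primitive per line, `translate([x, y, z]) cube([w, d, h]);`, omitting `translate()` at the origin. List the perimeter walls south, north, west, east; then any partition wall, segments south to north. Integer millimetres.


cube([4750, 200, 2600]);
translate([0, 3550, 0]) cube([4750, 200, 2600]);
translate([0, 200, 0]) cube([200, 3350, 2600]);
translate([4550, 200, 0]) cube([200, 3350, 2600]);


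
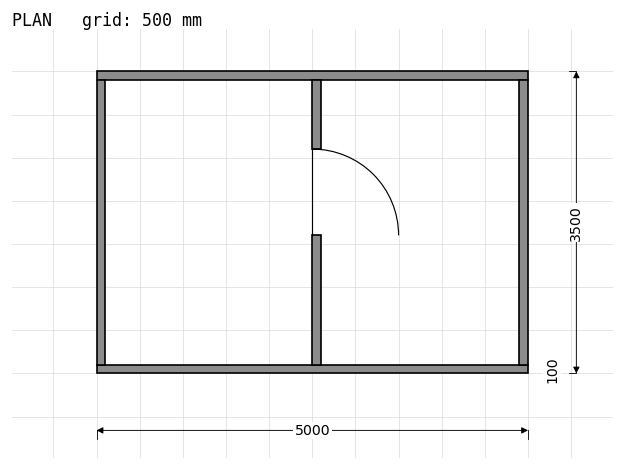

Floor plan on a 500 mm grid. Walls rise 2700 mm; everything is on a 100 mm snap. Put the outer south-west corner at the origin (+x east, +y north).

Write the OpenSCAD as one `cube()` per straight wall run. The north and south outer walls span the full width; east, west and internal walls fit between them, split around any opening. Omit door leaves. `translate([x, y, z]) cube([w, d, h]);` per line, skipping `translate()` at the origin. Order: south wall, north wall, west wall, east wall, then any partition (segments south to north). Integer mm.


cube([5000, 100, 2700]);
translate([0, 3400, 0]) cube([5000, 100, 2700]);
translate([0, 100, 0]) cube([100, 3300, 2700]);
translate([4900, 100, 0]) cube([100, 3300, 2700]);
translate([2500, 100, 0]) cube([100, 1500, 2700]);
translate([2500, 2600, 0]) cube([100, 800, 2700]);
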